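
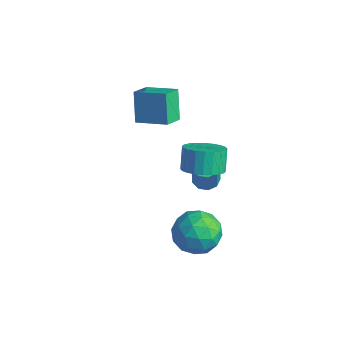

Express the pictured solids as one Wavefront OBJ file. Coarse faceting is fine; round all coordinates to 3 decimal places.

v 0.191 2.046 1.31
v 0.924 2.71 1.268
v 0.502 3.238 2.248
v -0.231 2.574 2.29
v 0.652 2.885 1.057
v 0.23 3.412 2.037
v 0.31 2.932 0.885
v -0.112 3.46 1.865
v -0.051 2.845 0.777
v -0.473 3.372 1.757
v -0.374 2.635 0.75
v -0.796 3.163 1.73
v -0.612 2.336 0.808
v -1.034 2.864 1.788
v -0.727 1.993 0.943
v -1.149 2.52 1.923
v -0.703 1.658 1.134
v -1.125 2.185 2.114
v -0.542 1.382 1.352
v -0.964 1.91 2.332
v -0.27 1.208 1.563
v -0.692 1.735 2.543
v 0.072 1.16 1.735
v -0.35 1.688 2.715
v 0.433 1.248 1.843
v 0.011 1.775 2.823
v 0.756 1.457 1.87
v 0.334 1.985 2.85
v 0.994 1.756 1.812
v 0.572 2.284 2.792
v 1.109 2.1 1.677
v 0.687 2.627 2.657
v 1.085 2.435 1.486
v 0.663 2.962 2.466
v 0.689 0.243 -1.039
v 1.081 0.912 -0.153
v 2.359 -0.672 -1.087
v 2.751 -0.003 -0.201
v 1.905 -0.799 -0.008
v 0.873 -0.234 0.022
v 2.567 0.474 -1.262
v 1.535 1.039 -1.232
v 2.242 1.055 -0.29
v 1.833 0.268 0.484
v 1.607 -0.028 -1.724
v 1.198 -0.815 -0.95
v 0.738 0.658 -0.592
v 2.702 -0.418 -0.648
v 2.205 -0.886 -0.535
v 2.435 -0.493 -0.014
v 0.616 -0.016 -0.489
v 0.846 0.378 0.032
v 1.331 -0.628 0.117
v 2.594 -0.138 -1.272
v 2.824 0.256 -0.751
v 1.005 0.733 -1.226
v 1.235 1.126 -0.705
v 2.109 0.868 -1.357
v 1.651 1.135 -0.152
v 2.633 0.597 -0.18
v 2.524 0.877 -0.803
v 1.918 1.21 -0.786
v 1.41 0.673 0.304
v 2.392 0.135 0.276
v 1.895 -0.333 0.389
v 1.288 -0.001 0.406
v 2.093 0.756 0.223
v 1.048 0.105 -1.516
v 2.03 -0.433 -1.544
v 2.152 0.241 -1.646
v 1.545 0.573 -1.629
v 0.807 -0.357 -1.06
v 1.789 -0.895 -1.088
v 1.522 -0.97 -0.454
v 0.916 -0.637 -0.437
v 1.347 -0.516 -1.463
v -3.629 1.632 2.318
v -4.307 2.209 3.683
v -3.868 2.64 1.773
v -4.547 3.216 3.139
v -2.193 2.224 2.781
v -2.872 2.8 4.147
v -2.433 3.231 2.237
v -3.111 3.808 3.602
v -0.731 3.204 -1.018
v -0.094 3.252 -1.138
v 0.228 2.885 0.417
v -0.409 2.836 0.538
v -0.255 3.647 -1.011
v 0.066 3.279 0.544
v -0.639 3.834 -0.888
v -0.318 3.467 0.667
v -1.066 3.726 -0.825
v -0.744 3.359 0.73
v -1.336 3.374 -0.852
v -1.014 3.007 0.703
v -1.323 2.942 -0.957
v -1.001 2.575 0.598
v -1.033 2.633 -1.09
v -0.711 2.265 0.465
v -0.601 2.59 -1.189
v -0.28 2.223 0.366
v -0.23 2.835 -1.208
v 0.091 2.468 0.347
f 2 1 5
f 2 5 3
f 3 5 6
f 3 6 4
f 5 1 7
f 5 7 6
f 6 7 8
f 6 8 4
f 7 1 9
f 7 9 8
f 8 9 10
f 8 10 4
f 9 1 11
f 9 11 10
f 10 11 12
f 10 12 4
f 11 1 13
f 11 13 12
f 12 13 14
f 12 14 4
f 13 1 15
f 13 15 14
f 14 15 16
f 14 16 4
f 15 1 17
f 15 17 16
f 16 17 18
f 16 18 4
f 17 1 19
f 17 19 18
f 18 19 20
f 18 20 4
f 19 1 21
f 19 21 20
f 20 21 22
f 20 22 4
f 21 1 23
f 21 23 22
f 22 23 24
f 22 24 4
f 23 1 25
f 23 25 24
f 24 25 26
f 24 26 4
f 25 1 27
f 25 27 26
f 26 27 28
f 26 28 4
f 27 1 29
f 27 29 28
f 28 29 30
f 28 30 4
f 29 1 31
f 29 31 30
f 30 31 32
f 30 32 4
f 31 1 33
f 31 33 32
f 32 33 34
f 32 34 4
f 33 1 2
f 33 2 34
f 34 2 3
f 34 3 4
f 35 72 51
f 72 46 75
f 51 75 40
f 72 75 51
f 35 51 47
f 51 40 52
f 47 52 36
f 51 52 47
f 35 47 56
f 47 36 57
f 56 57 42
f 47 57 56
f 35 56 68
f 56 42 71
f 68 71 45
f 56 71 68
f 35 68 72
f 68 45 76
f 72 76 46
f 68 76 72
f 36 52 63
f 52 40 66
f 63 66 44
f 52 66 63
f 40 75 53
f 75 46 74
f 53 74 39
f 75 74 53
f 46 76 73
f 76 45 69
f 73 69 37
f 76 69 73
f 45 71 70
f 71 42 58
f 70 58 41
f 71 58 70
f 42 57 62
f 57 36 59
f 62 59 43
f 57 59 62
f 38 64 50
f 64 44 65
f 50 65 39
f 64 65 50
f 38 50 48
f 50 39 49
f 48 49 37
f 50 49 48
f 38 48 55
f 48 37 54
f 55 54 41
f 48 54 55
f 38 55 60
f 55 41 61
f 60 61 43
f 55 61 60
f 38 60 64
f 60 43 67
f 64 67 44
f 60 67 64
f 39 65 53
f 65 44 66
f 53 66 40
f 65 66 53
f 37 49 73
f 49 39 74
f 73 74 46
f 49 74 73
f 41 54 70
f 54 37 69
f 70 69 45
f 54 69 70
f 43 61 62
f 61 41 58
f 62 58 42
f 61 58 62
f 44 67 63
f 67 43 59
f 63 59 36
f 67 59 63
f 78 80 77
f 81 78 77
f 77 80 79
f 79 81 77
f 78 84 80
f 82 78 81
f 82 84 78
f 80 84 79
f 83 81 79
f 79 84 83
f 83 82 81
f 84 82 83
f 86 85 89
f 86 89 87
f 87 89 90
f 87 90 88
f 89 85 91
f 89 91 90
f 90 91 92
f 90 92 88
f 91 85 93
f 91 93 92
f 92 93 94
f 92 94 88
f 93 85 95
f 93 95 94
f 94 95 96
f 94 96 88
f 95 85 97
f 95 97 96
f 96 97 98
f 96 98 88
f 97 85 99
f 97 99 98
f 98 99 100
f 98 100 88
f 99 85 101
f 99 101 100
f 100 101 102
f 100 102 88
f 101 85 103
f 101 103 102
f 102 103 104
f 102 104 88
f 103 85 86
f 103 86 104
f 104 86 87
f 104 87 88



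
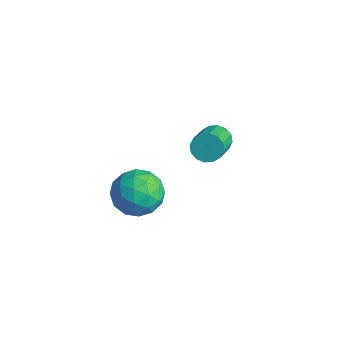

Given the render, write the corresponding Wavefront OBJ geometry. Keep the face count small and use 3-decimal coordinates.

v -0.837 -3.423 -3.868
v -0.363 -3.952 -2.838
v -2.677 -3.428 -3.022
v -2.203 -3.957 -1.992
v -1.912 -2.774 -2.279
v -0.775 -2.771 -2.802
v -2.265 -4.609 -3.058
v -1.128 -4.606 -3.581
v -1.245 -4.685 -2.337
v -1.027 -3.551 -1.856
v -2.013 -3.829 -4.004
v -1.795 -2.695 -3.523
v -0.439 -3.687 -3.427
v -2.601 -3.693 -2.433
v -2.431 -2.998 -2.602
v -2.152 -3.309 -1.996
v -0.681 -2.993 -3.406
v -0.402 -3.303 -2.8
v -1.313 -2.611 -2.472
v -2.638 -4.077 -3.06
v -2.359 -4.387 -2.454
v -0.888 -4.071 -3.864
v -0.609 -4.382 -3.258
v -1.727 -4.769 -3.388
v -0.678 -4.428 -2.527
v -1.759 -4.432 -2.031
v -1.796 -4.815 -2.657
v -1.128 -4.813 -2.964
v -0.55 -3.762 -2.244
v -1.631 -3.765 -1.748
v -1.461 -3.07 -1.916
v -0.792 -3.068 -2.223
v -1.069 -4.193 -1.95
v -1.409 -3.615 -4.112
v -2.49 -3.618 -3.616
v -2.248 -4.312 -3.637
v -1.579 -4.31 -3.944
v -1.281 -2.948 -3.829
v -2.362 -2.952 -3.333
v -1.912 -2.567 -2.896
v -1.244 -2.565 -3.203
v -1.971 -3.187 -3.91
v -3.406 1.926 -3.986
v -2.806 2.423 -3.992
v -1.693 1.092 -2.919
v -2.294 0.594 -2.914
v -3.015 2.516 -3.659
v -1.903 1.185 -2.587
v -3.33 2.451 -3.415
v -2.217 1.119 -2.342
v -3.665 2.244 -3.323
v -2.552 0.913 -2.25
v -3.93 1.953 -3.409
v -2.817 0.622 -2.336
v -4.056 1.654 -3.65
v -2.943 0.323 -2.577
v -4.007 1.428 -3.981
v -2.894 0.097 -2.908
v -3.797 1.335 -4.313
v -2.685 0.004 -3.241
v -3.483 1.401 -4.558
v -2.37 0.069 -3.485
v -3.148 1.607 -4.65
v -2.035 0.276 -3.577
v -2.883 1.898 -4.564
v -1.77 0.567 -3.491
v -2.757 2.197 -4.323
v -1.644 0.866 -3.25
f 1 38 17
f 38 12 41
f 17 41 6
f 38 41 17
f 1 17 13
f 17 6 18
f 13 18 2
f 17 18 13
f 1 13 22
f 13 2 23
f 22 23 8
f 13 23 22
f 1 22 34
f 22 8 37
f 34 37 11
f 22 37 34
f 1 34 38
f 34 11 42
f 38 42 12
f 34 42 38
f 2 18 29
f 18 6 32
f 29 32 10
f 18 32 29
f 6 41 19
f 41 12 40
f 19 40 5
f 41 40 19
f 12 42 39
f 42 11 35
f 39 35 3
f 42 35 39
f 11 37 36
f 37 8 24
f 36 24 7
f 37 24 36
f 8 23 28
f 23 2 25
f 28 25 9
f 23 25 28
f 4 30 16
f 30 10 31
f 16 31 5
f 30 31 16
f 4 16 14
f 16 5 15
f 14 15 3
f 16 15 14
f 4 14 21
f 14 3 20
f 21 20 7
f 14 20 21
f 4 21 26
f 21 7 27
f 26 27 9
f 21 27 26
f 4 26 30
f 26 9 33
f 30 33 10
f 26 33 30
f 5 31 19
f 31 10 32
f 19 32 6
f 31 32 19
f 3 15 39
f 15 5 40
f 39 40 12
f 15 40 39
f 7 20 36
f 20 3 35
f 36 35 11
f 20 35 36
f 9 27 28
f 27 7 24
f 28 24 8
f 27 24 28
f 10 33 29
f 33 9 25
f 29 25 2
f 33 25 29
f 44 43 47
f 44 47 45
f 45 47 48
f 45 48 46
f 47 43 49
f 47 49 48
f 48 49 50
f 48 50 46
f 49 43 51
f 49 51 50
f 50 51 52
f 50 52 46
f 51 43 53
f 51 53 52
f 52 53 54
f 52 54 46
f 53 43 55
f 53 55 54
f 54 55 56
f 54 56 46
f 55 43 57
f 55 57 56
f 56 57 58
f 56 58 46
f 57 43 59
f 57 59 58
f 58 59 60
f 58 60 46
f 59 43 61
f 59 61 60
f 60 61 62
f 60 62 46
f 61 43 63
f 61 63 62
f 62 63 64
f 62 64 46
f 63 43 65
f 63 65 64
f 64 65 66
f 64 66 46
f 65 43 67
f 65 67 66
f 66 67 68
f 66 68 46
f 67 43 44
f 67 44 68
f 68 44 45
f 68 45 46



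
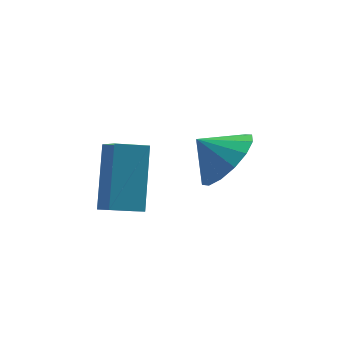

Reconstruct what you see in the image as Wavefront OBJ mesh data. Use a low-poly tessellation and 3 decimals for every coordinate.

v 1.758 2.861 -0.822
v 2.445 3.629 -0.468
v 0.962 3.239 -0.098
v 2.168 3.868 -0.897
v 1.781 3.837 -1.306
v 1.388 3.544 -1.586
v 1.094 3.069 -1.661
v 0.978 2.537 -1.511
v 1.071 2.093 -1.176
v 1.348 1.854 -0.747
v 1.735 1.885 -0.337
v 2.128 2.177 -0.058
v 2.422 2.653 0.017
v 2.538 3.185 -0.133
v -2.051 2.037 -1.588
v -1.862 1.194 -0.891
v -1.634 3.424 -0.027
v -1.444 2.582 0.671
v -1.076 2.038 -1.851
v -0.886 1.196 -1.153
v -0.658 3.426 -0.289
v -0.469 2.583 0.408
f 2 1 4
f 2 4 3
f 4 1 5
f 4 5 3
f 5 1 6
f 5 6 3
f 6 1 7
f 6 7 3
f 7 1 8
f 7 8 3
f 8 1 9
f 8 9 3
f 9 1 10
f 9 10 3
f 10 1 11
f 10 11 3
f 11 1 12
f 11 12 3
f 12 1 13
f 12 13 3
f 13 1 14
f 13 14 3
f 14 1 2
f 14 2 3
f 16 18 15
f 19 16 15
f 15 18 17
f 17 19 15
f 16 22 18
f 20 16 19
f 20 22 16
f 18 22 17
f 21 19 17
f 17 22 21
f 21 20 19
f 22 20 21



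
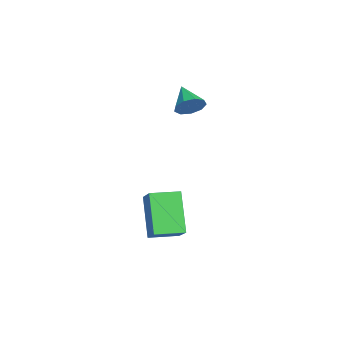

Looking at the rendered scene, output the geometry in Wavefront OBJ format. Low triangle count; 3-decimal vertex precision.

v -0.914 -1.116 2.235
v -0.54 -1.42 2.756
v -2.026 -1.404 2.865
v -0.607 -0.948 2.853
v -0.818 -0.556 2.661
v -1.074 -0.425 2.269
v -1.255 -0.617 1.862
v -1.277 -1.043 1.629
v -1.129 -1.502 1.679
v -0.88 -1.781 1.99
v -0.648 -1.748 2.415
v 1.755 -3.061 -3.991
v 0.429 -3.173 -2.353
v 1.568 -1.745 -4.052
v 0.243 -1.857 -2.414
v 2.857 -2.863 -3.086
v 1.532 -2.975 -1.448
v 2.671 -1.547 -3.147
v 1.345 -1.659 -1.509
f 2 1 4
f 2 4 3
f 4 1 5
f 4 5 3
f 5 1 6
f 5 6 3
f 6 1 7
f 6 7 3
f 7 1 8
f 7 8 3
f 8 1 9
f 8 9 3
f 9 1 10
f 9 10 3
f 10 1 11
f 10 11 3
f 11 1 2
f 11 2 3
f 13 15 12
f 16 13 12
f 12 15 14
f 14 16 12
f 13 19 15
f 17 13 16
f 17 19 13
f 15 19 14
f 18 16 14
f 14 19 18
f 18 17 16
f 19 17 18



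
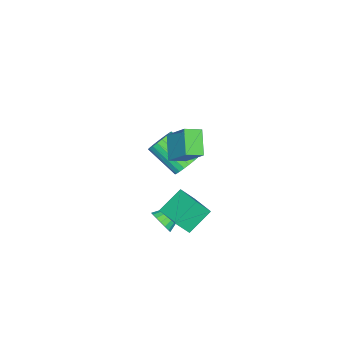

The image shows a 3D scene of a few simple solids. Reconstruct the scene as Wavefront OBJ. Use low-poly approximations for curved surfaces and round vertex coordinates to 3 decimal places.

v 0.368 1.362 3.08
v 0.879 2.583 4.47
v 1.38 1.982 2.163
v 1.891 3.203 3.554
v 1.029 0.737 3.386
v 1.54 1.958 4.777
v 2.041 1.357 2.47
v 2.552 2.578 3.86
v 1.912 0.849 -2.867
v 2.372 1.101 -2.331
v 0.408 1.731 -1.993
v 2.382 1.345 -2.559
v 2.299 1.491 -2.848
v 2.14 1.509 -3.141
v 1.935 1.397 -3.379
v 1.726 1.176 -3.516
v 1.553 0.89 -3.525
v 1.452 0.596 -3.403
v 1.441 0.353 -3.175
v 1.524 0.207 -2.887
v 1.683 0.189 -2.594
v 1.888 0.301 -2.355
v 2.097 0.522 -2.218
v 2.27 0.808 -2.21
v -2.475 0.011 -2.214
v -1.838 -0.336 -2.597
v -2.027 -2.018 -1.388
v -2.665 -1.671 -1.006
v -1.685 -0.169 -2.341
v -1.875 -1.851 -1.132
v -1.669 0.029 -2.064
v -1.859 -1.653 -0.855
v -1.793 0.223 -1.812
v -1.982 -1.459 -0.604
v -2.034 0.381 -1.631
v -2.224 -1.301 -0.422
v -2.352 0.475 -1.55
v -2.541 -1.207 -0.341
v -2.691 0.489 -1.584
v -2.88 -1.193 -0.375
v -2.993 0.42 -1.727
v -3.182 -1.262 -0.518
v -3.205 0.28 -1.954
v -3.394 -1.402 -0.745
v -3.291 0.094 -2.227
v -3.48 -1.588 -1.018
v -3.236 -0.106 -2.497
v -3.425 -1.788 -1.288
v -3.05 -0.287 -2.718
v -3.239 -1.969 -1.51
v -2.764 -0.415 -2.853
v -2.953 -2.097 -1.644
v -2.428 -0.47 -2.877
v -2.618 -2.152 -1.668
v -2.101 -0.442 -2.786
v -2.29 -2.124 -1.577
v 2.199 2.894 0.246
v 2.686 2.367 1.183
v 3.018 4.186 0.547
v 3.505 3.66 1.484
v 3.375 2.36 -0.664
v 3.862 1.834 0.273
v 4.194 3.653 -0.363
v 4.681 3.126 0.574
f 2 4 1
f 5 2 1
f 1 4 3
f 3 5 1
f 2 8 4
f 6 2 5
f 6 8 2
f 4 8 3
f 7 5 3
f 3 8 7
f 7 6 5
f 8 6 7
f 10 9 12
f 10 12 11
f 12 9 13
f 12 13 11
f 13 9 14
f 13 14 11
f 14 9 15
f 14 15 11
f 15 9 16
f 15 16 11
f 16 9 17
f 16 17 11
f 17 9 18
f 17 18 11
f 18 9 19
f 18 19 11
f 19 9 20
f 19 20 11
f 20 9 21
f 20 21 11
f 21 9 22
f 21 22 11
f 22 9 23
f 22 23 11
f 23 9 24
f 23 24 11
f 24 9 10
f 24 10 11
f 26 25 29
f 26 29 27
f 27 29 30
f 27 30 28
f 29 25 31
f 29 31 30
f 30 31 32
f 30 32 28
f 31 25 33
f 31 33 32
f 32 33 34
f 32 34 28
f 33 25 35
f 33 35 34
f 34 35 36
f 34 36 28
f 35 25 37
f 35 37 36
f 36 37 38
f 36 38 28
f 37 25 39
f 37 39 38
f 38 39 40
f 38 40 28
f 39 25 41
f 39 41 40
f 40 41 42
f 40 42 28
f 41 25 43
f 41 43 42
f 42 43 44
f 42 44 28
f 43 25 45
f 43 45 44
f 44 45 46
f 44 46 28
f 45 25 47
f 45 47 46
f 46 47 48
f 46 48 28
f 47 25 49
f 47 49 48
f 48 49 50
f 48 50 28
f 49 25 51
f 49 51 50
f 50 51 52
f 50 52 28
f 51 25 53
f 51 53 52
f 52 53 54
f 52 54 28
f 53 25 55
f 53 55 54
f 54 55 56
f 54 56 28
f 55 25 26
f 55 26 56
f 56 26 27
f 56 27 28
f 58 60 57
f 61 58 57
f 57 60 59
f 59 61 57
f 58 64 60
f 62 58 61
f 62 64 58
f 60 64 59
f 63 61 59
f 59 64 63
f 63 62 61
f 64 62 63



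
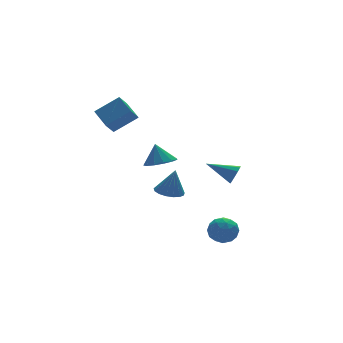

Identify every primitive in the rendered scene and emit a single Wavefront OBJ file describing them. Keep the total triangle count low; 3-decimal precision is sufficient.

v 1.733 3.91 -3.64
v 2.594 3.618 -3.837
v 2.087 3.79 -1.92
v 2.634 4.061 -3.815
v 2.468 4.469 -3.752
v 2.133 4.749 -3.664
v 1.707 4.837 -3.57
v 1.287 4.713 -3.492
v 0.969 4.404 -3.448
v 0.826 3.983 -3.448
v 0.891 3.544 -3.492
v 1.149 3.19 -3.57
v 1.54 3.001 -3.664
v 1.976 3.019 -3.752
v 2.356 3.242 -3.815
v -2.363 -3.212 2.726
v -1.894 -2.442 2.461
v -2.457 -2.748 3.914
v -2.407 -2.339 2.381
v -2.906 -2.513 2.41
v -3.233 -2.909 2.539
v -3.284 -3.401 2.727
v -3.043 -3.834 2.915
v -2.586 -4.069 3.043
v -2.058 -4.032 3.07
v -1.627 -3.735 2.988
v -1.43 -3.272 2.822
v -1.53 -2.79 2.626
v 3.345 -1.156 -0.407
v 3.755 -1.006 0.114
v 2.075 -0.024 0.267
v 3.834 -0.733 -0.196
v 3.726 -0.623 -0.587
v 3.472 -0.716 -0.909
v 3.169 -0.977 -1.039
v 2.934 -1.307 -0.927
v 2.856 -1.58 -0.617
v 2.964 -1.69 -0.226
v 3.218 -1.597 0.096
v 3.52 -1.336 0.225
v 0.468 -3.463 -3.571
v 0.74 -2.997 -2.807
v 1.68 -4.363 -3.453
v 1.952 -3.897 -2.689
v 1.187 -4.436 -2.661
v 0.438 -3.879 -2.734
v 1.982 -3.481 -3.526
v 1.233 -2.924 -3.599
v 1.675 -3.008 -2.779
v 1.184 -3.598 -2.244
v 1.236 -3.762 -4.016
v 0.745 -4.352 -3.481
v 0.498 -3.151 -3.2
v 1.922 -4.209 -3.06
v 1.473 -4.526 -3.044
v 1.633 -4.252 -2.595
v 0.32 -3.67 -3.157
v 0.48 -3.396 -2.707
v 0.743 -4.242 -2.621
v 1.94 -3.964 -3.553
v 2.1 -3.69 -3.103
v 0.787 -3.108 -3.665
v 0.947 -2.834 -3.216
v 1.677 -3.118 -3.639
v 1.207 -2.883 -2.734
v 1.92 -3.412 -2.664
v 1.937 -3.168 -3.156
v 1.497 -2.84 -3.199
v 0.919 -3.23 -2.419
v 1.631 -3.759 -2.35
v 1.182 -4.076 -2.334
v 0.741 -3.749 -2.377
v 1.469 -3.237 -2.403
v 0.789 -3.601 -3.91
v 1.501 -4.13 -3.841
v 1.679 -3.611 -3.883
v 1.238 -3.284 -3.926
v 0.5 -3.948 -3.596
v 1.213 -4.477 -3.526
v 0.923 -4.52 -3.061
v 0.483 -4.192 -3.104
v 0.951 -4.123 -3.857
v -2.738 2.888 3.082
v -1.344 2.531 4.079
v -2.815 4.261 3.682
v -1.422 3.903 4.679
v -2.098 3.257 2.321
v -0.705 2.899 3.318
v -2.176 4.629 2.921
v -0.782 4.272 3.918
f 2 1 4
f 2 4 3
f 4 1 5
f 4 5 3
f 5 1 6
f 5 6 3
f 6 1 7
f 6 7 3
f 7 1 8
f 7 8 3
f 8 1 9
f 8 9 3
f 9 1 10
f 9 10 3
f 10 1 11
f 10 11 3
f 11 1 12
f 11 12 3
f 12 1 13
f 12 13 3
f 13 1 14
f 13 14 3
f 14 1 15
f 14 15 3
f 15 1 2
f 15 2 3
f 17 16 19
f 17 19 18
f 19 16 20
f 19 20 18
f 20 16 21
f 20 21 18
f 21 16 22
f 21 22 18
f 22 16 23
f 22 23 18
f 23 16 24
f 23 24 18
f 24 16 25
f 24 25 18
f 25 16 26
f 25 26 18
f 26 16 27
f 26 27 18
f 27 16 28
f 27 28 18
f 28 16 17
f 28 17 18
f 30 29 32
f 30 32 31
f 32 29 33
f 32 33 31
f 33 29 34
f 33 34 31
f 34 29 35
f 34 35 31
f 35 29 36
f 35 36 31
f 36 29 37
f 36 37 31
f 37 29 38
f 37 38 31
f 38 29 39
f 38 39 31
f 39 29 40
f 39 40 31
f 40 29 30
f 40 30 31
f 41 78 57
f 78 52 81
f 57 81 46
f 78 81 57
f 41 57 53
f 57 46 58
f 53 58 42
f 57 58 53
f 41 53 62
f 53 42 63
f 62 63 48
f 53 63 62
f 41 62 74
f 62 48 77
f 74 77 51
f 62 77 74
f 41 74 78
f 74 51 82
f 78 82 52
f 74 82 78
f 42 58 69
f 58 46 72
f 69 72 50
f 58 72 69
f 46 81 59
f 81 52 80
f 59 80 45
f 81 80 59
f 52 82 79
f 82 51 75
f 79 75 43
f 82 75 79
f 51 77 76
f 77 48 64
f 76 64 47
f 77 64 76
f 48 63 68
f 63 42 65
f 68 65 49
f 63 65 68
f 44 70 56
f 70 50 71
f 56 71 45
f 70 71 56
f 44 56 54
f 56 45 55
f 54 55 43
f 56 55 54
f 44 54 61
f 54 43 60
f 61 60 47
f 54 60 61
f 44 61 66
f 61 47 67
f 66 67 49
f 61 67 66
f 44 66 70
f 66 49 73
f 70 73 50
f 66 73 70
f 45 71 59
f 71 50 72
f 59 72 46
f 71 72 59
f 43 55 79
f 55 45 80
f 79 80 52
f 55 80 79
f 47 60 76
f 60 43 75
f 76 75 51
f 60 75 76
f 49 67 68
f 67 47 64
f 68 64 48
f 67 64 68
f 50 73 69
f 73 49 65
f 69 65 42
f 73 65 69
f 84 86 83
f 87 84 83
f 83 86 85
f 85 87 83
f 84 90 86
f 88 84 87
f 88 90 84
f 86 90 85
f 89 87 85
f 85 90 89
f 89 88 87
f 90 88 89



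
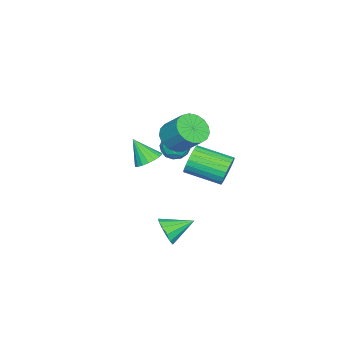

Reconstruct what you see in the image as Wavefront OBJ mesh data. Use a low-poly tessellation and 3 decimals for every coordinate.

v 0.821 4.423 1.597
v 1.306 4.263 0.796
v 1.604 2.237 1.382
v 1.119 2.397 2.183
v 1.578 4.369 1.025
v 1.876 2.343 1.611
v 1.734 4.483 1.341
v 2.032 2.457 1.927
v 1.751 4.588 1.696
v 2.049 2.562 2.282
v 1.627 4.668 2.036
v 1.925 2.642 2.622
v 1.38 4.711 2.309
v 1.678 2.685 2.895
v 1.048 4.71 2.474
v 1.346 2.684 3.06
v 0.681 4.665 2.505
v 0.979 2.639 3.091
v 0.336 4.583 2.398
v 0.634 2.557 2.984
v 0.064 4.477 2.169
v 0.362 2.451 2.755
v -0.092 4.363 1.853
v 0.206 2.337 2.439
v -0.109 4.258 1.498
v 0.189 2.232 2.084
v 0.015 4.178 1.158
v 0.313 2.152 1.744
v 0.262 4.135 0.885
v 0.56 2.109 1.471
v 0.594 4.136 0.72
v 0.892 2.11 1.306
v 0.961 4.181 0.689
v 1.259 2.155 1.275
v -2.181 -1.661 -0.947
v -1.346 -1.905 -1.081
v -2.239 -2.639 0.467
v -1.309 -1.585 -0.858
v -1.444 -1.28 -0.653
v -1.725 -1.051 -0.506
v -2.097 -0.942 -0.446
v -2.485 -0.976 -0.485
v -2.813 -1.146 -0.616
v -3.016 -1.417 -0.813
v -3.053 -1.737 -1.036
v -2.918 -2.042 -1.241
v -2.636 -2.271 -1.388
v -2.265 -2.38 -1.448
v -1.876 -2.346 -1.408
v -1.549 -2.176 -1.277
v -1.493 1.111 1.624
v -0.706 1.227 2.009
v -0.994 -0.047 0.951
v -0.207 0.069 1.336
v -0.904 -0.176 1.821
v -1.213 0.54 2.236
v -0.487 0.64 0.724
v -0.796 1.356 1.139
v -0.085 0.936 1.453
v -0.343 0.431 2.13
v -1.357 0.749 0.83
v -1.615 0.244 1.507
v -1.144 1.271 1.875
v -0.556 -0.091 1.085
v -0.966 -0.235 1.369
v -0.504 -0.167 1.596
v -1.441 0.867 2.009
v -0.979 0.935 2.235
v -1.095 0.11 2.125
v -0.721 0.245 0.725
v -0.259 0.313 0.951
v -1.196 1.347 1.364
v -0.734 1.415 1.591
v -0.605 1.07 0.835
v -0.316 1.168 1.775
v -0.022 0.487 1.379
v -0.187 0.823 1.02
v -0.369 1.243 1.264
v -0.467 0.871 2.173
v -0.174 0.19 1.778
v -0.583 0.046 2.062
v -0.765 0.467 2.307
v -0.102 0.7 1.846
v -1.526 0.99 1.182
v -1.233 0.309 0.787
v -0.935 0.713 0.653
v -1.117 1.134 0.898
v -1.678 0.693 1.581
v -1.384 0.012 1.185
v -1.331 -0.063 1.696
v -1.513 0.357 1.94
v -1.598 0.48 1.114
v 0.277 1.161 3.051
v 1.257 0.818 3.088
v 1.624 1.995 4.287
v 0.643 2.339 4.249
v 1.268 1.171 2.738
v 1.635 2.348 3.936
v 1.052 1.522 2.459
v 1.419 2.7 3.658
v 0.658 1.791 2.316
v 1.025 2.968 3.514
v 0.177 1.915 2.341
v 0.544 3.092 3.54
v -0.282 1.866 2.529
v 0.085 3.044 3.727
v -0.612 1.657 2.836
v -0.245 2.834 4.035
v -0.739 1.333 3.193
v -0.372 2.511 4.391
v -0.633 0.97 3.517
v -0.267 2.148 4.715
v -0.319 0.651 3.734
v 0.048 1.829 4.933
v 0.132 0.449 3.795
v 0.498 1.627 4.993
v 0.616 0.41 3.685
v 0.982 1.588 4.884
v 1.022 0.543 3.43
v 1.389 1.721 4.629
v 2.199 1.474 -3.186
v 2.627 2.087 -3.756
v 1.301 2.726 -2.514
v 2.197 1.918 -4.015
v 1.768 1.608 -4.011
v 1.475 1.255 -3.745
v 1.412 0.972 -3.301
v 1.599 0.849 -2.822
v 1.976 0.924 -2.457
v 2.424 1.173 -2.324
v 2.8 1.519 -2.465
v 2.985 1.85 -2.835
v 2.921 2.062 -3.316
f 2 1 5
f 2 5 3
f 3 5 6
f 3 6 4
f 5 1 7
f 5 7 6
f 6 7 8
f 6 8 4
f 7 1 9
f 7 9 8
f 8 9 10
f 8 10 4
f 9 1 11
f 9 11 10
f 10 11 12
f 10 12 4
f 11 1 13
f 11 13 12
f 12 13 14
f 12 14 4
f 13 1 15
f 13 15 14
f 14 15 16
f 14 16 4
f 15 1 17
f 15 17 16
f 16 17 18
f 16 18 4
f 17 1 19
f 17 19 18
f 18 19 20
f 18 20 4
f 19 1 21
f 19 21 20
f 20 21 22
f 20 22 4
f 21 1 23
f 21 23 22
f 22 23 24
f 22 24 4
f 23 1 25
f 23 25 24
f 24 25 26
f 24 26 4
f 25 1 27
f 25 27 26
f 26 27 28
f 26 28 4
f 27 1 29
f 27 29 28
f 28 29 30
f 28 30 4
f 29 1 31
f 29 31 30
f 30 31 32
f 30 32 4
f 31 1 33
f 31 33 32
f 32 33 34
f 32 34 4
f 33 1 2
f 33 2 34
f 34 2 3
f 34 3 4
f 36 35 38
f 36 38 37
f 38 35 39
f 38 39 37
f 39 35 40
f 39 40 37
f 40 35 41
f 40 41 37
f 41 35 42
f 41 42 37
f 42 35 43
f 42 43 37
f 43 35 44
f 43 44 37
f 44 35 45
f 44 45 37
f 45 35 46
f 45 46 37
f 46 35 47
f 46 47 37
f 47 35 48
f 47 48 37
f 48 35 49
f 48 49 37
f 49 35 50
f 49 50 37
f 50 35 36
f 50 36 37
f 51 88 67
f 88 62 91
f 67 91 56
f 88 91 67
f 51 67 63
f 67 56 68
f 63 68 52
f 67 68 63
f 51 63 72
f 63 52 73
f 72 73 58
f 63 73 72
f 51 72 84
f 72 58 87
f 84 87 61
f 72 87 84
f 51 84 88
f 84 61 92
f 88 92 62
f 84 92 88
f 52 68 79
f 68 56 82
f 79 82 60
f 68 82 79
f 56 91 69
f 91 62 90
f 69 90 55
f 91 90 69
f 62 92 89
f 92 61 85
f 89 85 53
f 92 85 89
f 61 87 86
f 87 58 74
f 86 74 57
f 87 74 86
f 58 73 78
f 73 52 75
f 78 75 59
f 73 75 78
f 54 80 66
f 80 60 81
f 66 81 55
f 80 81 66
f 54 66 64
f 66 55 65
f 64 65 53
f 66 65 64
f 54 64 71
f 64 53 70
f 71 70 57
f 64 70 71
f 54 71 76
f 71 57 77
f 76 77 59
f 71 77 76
f 54 76 80
f 76 59 83
f 80 83 60
f 76 83 80
f 55 81 69
f 81 60 82
f 69 82 56
f 81 82 69
f 53 65 89
f 65 55 90
f 89 90 62
f 65 90 89
f 57 70 86
f 70 53 85
f 86 85 61
f 70 85 86
f 59 77 78
f 77 57 74
f 78 74 58
f 77 74 78
f 60 83 79
f 83 59 75
f 79 75 52
f 83 75 79
f 94 93 97
f 94 97 95
f 95 97 98
f 95 98 96
f 97 93 99
f 97 99 98
f 98 99 100
f 98 100 96
f 99 93 101
f 99 101 100
f 100 101 102
f 100 102 96
f 101 93 103
f 101 103 102
f 102 103 104
f 102 104 96
f 103 93 105
f 103 105 104
f 104 105 106
f 104 106 96
f 105 93 107
f 105 107 106
f 106 107 108
f 106 108 96
f 107 93 109
f 107 109 108
f 108 109 110
f 108 110 96
f 109 93 111
f 109 111 110
f 110 111 112
f 110 112 96
f 111 93 113
f 111 113 112
f 112 113 114
f 112 114 96
f 113 93 115
f 113 115 114
f 114 115 116
f 114 116 96
f 115 93 117
f 115 117 116
f 116 117 118
f 116 118 96
f 117 93 119
f 117 119 118
f 118 119 120
f 118 120 96
f 119 93 94
f 119 94 120
f 120 94 95
f 120 95 96
f 122 121 124
f 122 124 123
f 124 121 125
f 124 125 123
f 125 121 126
f 125 126 123
f 126 121 127
f 126 127 123
f 127 121 128
f 127 128 123
f 128 121 129
f 128 129 123
f 129 121 130
f 129 130 123
f 130 121 131
f 130 131 123
f 131 121 132
f 131 132 123
f 132 121 133
f 132 133 123
f 133 121 122
f 133 122 123



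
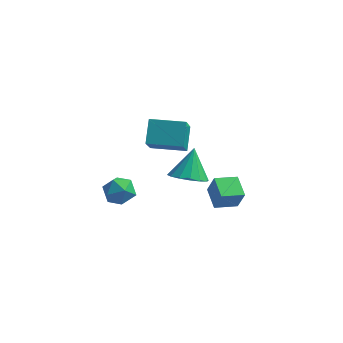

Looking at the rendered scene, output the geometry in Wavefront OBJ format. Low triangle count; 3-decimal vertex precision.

v 2.637 -0.34 -2.79
v 3.022 -0.505 -1.665
v 2.023 0.699 -2.428
v 2.408 0.535 -1.303
v 3.652 0.345 -3.037
v 4.037 0.181 -1.912
v 3.038 1.385 -2.675
v 3.423 1.22 -1.55
v -0.816 -2.758 0.177
v -0.356 -3.496 0.327
v -2.024 -3.444 0.513
v -1.564 -4.182 0.663
v -1.481 -3.492 1.208
v -0.734 -3.068 1
v -1.646 -3.872 -0.16
v -0.899 -3.448 -0.368
v -0.868 -4.185 0.118
v -0.766 -3.95 0.964
v -1.614 -2.99 -0.124
v -1.512 -2.755 0.722
v 1.548 -1.249 0.111
v 2.536 -1.432 0.213
v 1.592 -0.231 1.509
v 2.507 -1.01 -0.094
v 2.222 -0.651 -0.346
v 1.755 -0.453 -0.475
v 1.234 -0.469 -0.448
v 0.796 -0.693 -0.27
v 0.56 -1.066 0.009
v 0.588 -1.489 0.316
v 0.874 -1.847 0.568
v 1.34 -2.045 0.697
v 1.862 -2.03 0.67
v 2.3 -1.805 0.492
v 0.034 -3.188 3.993
v -0.085 -2.171 4.918
v -0.132 -1.837 2.487
v -0.251 -0.82 3.412
v 1.771 -2.98 3.988
v 1.652 -1.963 4.913
v 1.605 -1.629 2.482
v 1.486 -0.612 3.407
f 2 4 1
f 5 2 1
f 1 4 3
f 3 5 1
f 2 8 4
f 6 2 5
f 6 8 2
f 4 8 3
f 7 5 3
f 3 8 7
f 7 6 5
f 8 6 7
f 9 20 14
f 9 14 10
f 9 10 16
f 9 16 19
f 9 19 20
f 10 14 18
f 14 20 13
f 20 19 11
f 19 16 15
f 16 10 17
f 12 18 13
f 12 13 11
f 12 11 15
f 12 15 17
f 12 17 18
f 13 18 14
f 11 13 20
f 15 11 19
f 17 15 16
f 18 17 10
f 22 21 24
f 22 24 23
f 24 21 25
f 24 25 23
f 25 21 26
f 25 26 23
f 26 21 27
f 26 27 23
f 27 21 28
f 27 28 23
f 28 21 29
f 28 29 23
f 29 21 30
f 29 30 23
f 30 21 31
f 30 31 23
f 31 21 32
f 31 32 23
f 32 21 33
f 32 33 23
f 33 21 34
f 33 34 23
f 34 21 22
f 34 22 23
f 36 38 35
f 39 36 35
f 35 38 37
f 37 39 35
f 36 42 38
f 40 36 39
f 40 42 36
f 38 42 37
f 41 39 37
f 37 42 41
f 41 40 39
f 42 40 41



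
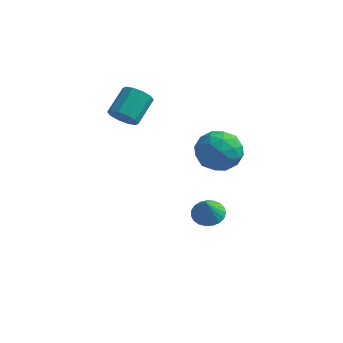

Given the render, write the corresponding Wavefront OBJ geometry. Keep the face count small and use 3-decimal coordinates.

v 2.509 1.563 -2.921
v 3.253 1.792 -2.88
v 2.611 1.037 -1.859
v 3.098 2.041 -2.741
v 2.842 2.208 -2.634
v 2.527 2.263 -2.576
v 2.21 2.197 -2.578
v 1.944 2.021 -2.639
v 1.775 1.767 -2.749
v 1.734 1.477 -2.889
v 1.827 1.202 -3.034
v 2.037 0.99 -3.16
v 2.329 0.877 -3.244
v 2.652 0.882 -3.273
v 2.95 1.005 -3.24
v 3.172 1.225 -3.153
v 3.279 1.503 -3.025
v -1.533 1.463 2.351
v -1.07 1.756 1.824
v -0.885 3.009 2.682
v -1.347 2.717 3.209
v -1.509 1.89 1.723
v -1.323 3.143 2.581
v -1.957 1.861 1.862
v -1.771 3.115 2.72
v -2.243 1.681 2.188
v -2.057 2.934 3.046
v -2.257 1.417 2.576
v -2.072 2.67 3.434
v -1.995 1.171 2.878
v -1.81 2.424 3.736
v -1.557 1.037 2.979
v -1.371 2.29 3.837
v -1.109 1.065 2.84
v -0.923 2.319 3.698
v -0.823 1.246 2.514
v -0.637 2.499 3.372
v -0.808 1.51 2.126
v -0.623 2.763 2.984
v 2.874 -1.004 3.197
v 3.391 -0.294 3.866
v 4.309 -1.046 2.134
v 4.826 -0.336 2.803
v 4.622 -1.367 3.142
v 3.736 -1.341 3.8
v 3.964 0.001 2.2
v 3.078 0.027 2.858
v 4.065 0.327 3.25
v 4.472 -0.518 3.832
v 3.228 -0.822 2.168
v 3.635 -1.667 2.75
v 3.007 -0.645 3.625
v 4.693 -0.695 2.375
v 4.573 -1.301 2.574
v 4.878 -0.884 2.968
v 3.209 -1.26 3.586
v 3.513 -0.843 3.979
v 4.237 -1.474 3.554
v 4.187 -0.497 2.021
v 4.491 -0.08 2.414
v 2.822 -0.456 3.032
v 3.127 -0.039 3.426
v 3.463 0.134 2.446
v 3.707 0.137 3.656
v 4.55 0.112 3.031
v 4.044 0.31 2.677
v 3.523 0.326 3.063
v 3.946 -0.36 3.999
v 4.789 -0.385 3.373
v 4.669 -0.991 3.573
v 4.148 -0.975 3.959
v 4.342 0.005 3.636
v 2.911 -0.955 2.627
v 3.754 -0.98 2.001
v 3.552 -0.365 2.041
v 3.031 -0.349 2.427
v 3.15 -1.452 2.969
v 3.993 -1.477 2.344
v 4.177 -1.666 2.937
v 3.656 -1.65 3.323
v 3.358 -1.345 2.364
f 2 1 4
f 2 4 3
f 4 1 5
f 4 5 3
f 5 1 6
f 5 6 3
f 6 1 7
f 6 7 3
f 7 1 8
f 7 8 3
f 8 1 9
f 8 9 3
f 9 1 10
f 9 10 3
f 10 1 11
f 10 11 3
f 11 1 12
f 11 12 3
f 12 1 13
f 12 13 3
f 13 1 14
f 13 14 3
f 14 1 15
f 14 15 3
f 15 1 16
f 15 16 3
f 16 1 17
f 16 17 3
f 17 1 2
f 17 2 3
f 19 18 22
f 19 22 20
f 20 22 23
f 20 23 21
f 22 18 24
f 22 24 23
f 23 24 25
f 23 25 21
f 24 18 26
f 24 26 25
f 25 26 27
f 25 27 21
f 26 18 28
f 26 28 27
f 27 28 29
f 27 29 21
f 28 18 30
f 28 30 29
f 29 30 31
f 29 31 21
f 30 18 32
f 30 32 31
f 31 32 33
f 31 33 21
f 32 18 34
f 32 34 33
f 33 34 35
f 33 35 21
f 34 18 36
f 34 36 35
f 35 36 37
f 35 37 21
f 36 18 38
f 36 38 37
f 37 38 39
f 37 39 21
f 38 18 19
f 38 19 39
f 39 19 20
f 39 20 21
f 40 77 56
f 77 51 80
f 56 80 45
f 77 80 56
f 40 56 52
f 56 45 57
f 52 57 41
f 56 57 52
f 40 52 61
f 52 41 62
f 61 62 47
f 52 62 61
f 40 61 73
f 61 47 76
f 73 76 50
f 61 76 73
f 40 73 77
f 73 50 81
f 77 81 51
f 73 81 77
f 41 57 68
f 57 45 71
f 68 71 49
f 57 71 68
f 45 80 58
f 80 51 79
f 58 79 44
f 80 79 58
f 51 81 78
f 81 50 74
f 78 74 42
f 81 74 78
f 50 76 75
f 76 47 63
f 75 63 46
f 76 63 75
f 47 62 67
f 62 41 64
f 67 64 48
f 62 64 67
f 43 69 55
f 69 49 70
f 55 70 44
f 69 70 55
f 43 55 53
f 55 44 54
f 53 54 42
f 55 54 53
f 43 53 60
f 53 42 59
f 60 59 46
f 53 59 60
f 43 60 65
f 60 46 66
f 65 66 48
f 60 66 65
f 43 65 69
f 65 48 72
f 69 72 49
f 65 72 69
f 44 70 58
f 70 49 71
f 58 71 45
f 70 71 58
f 42 54 78
f 54 44 79
f 78 79 51
f 54 79 78
f 46 59 75
f 59 42 74
f 75 74 50
f 59 74 75
f 48 66 67
f 66 46 63
f 67 63 47
f 66 63 67
f 49 72 68
f 72 48 64
f 68 64 41
f 72 64 68



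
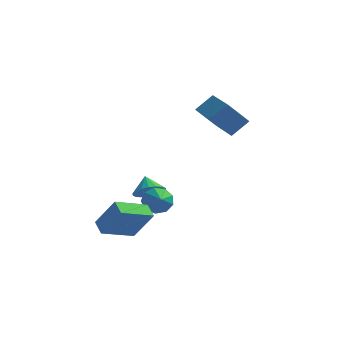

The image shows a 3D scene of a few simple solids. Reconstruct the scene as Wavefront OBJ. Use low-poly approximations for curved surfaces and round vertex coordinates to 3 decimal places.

v 4.46 2.427 0.195
v 3.609 1.744 1.433
v 3.245 3.807 0.122
v 2.394 3.124 1.36
v 5.126 3.056 1
v 4.275 2.373 2.238
v 3.911 4.436 0.927
v 3.06 3.753 2.165
v 1.791 -0.449 -3.274
v 2.381 0.016 -3.064
v 2.309 -1.371 -2.686
v 1.995 0.034 -2.696
v 1.513 -0.174 -2.599
v 1.162 -0.511 -2.817
v 1.105 -0.819 -3.249
v 1.368 -0.954 -3.693
v 1.83 -0.852 -3.941
v 2.273 -0.562 -3.876
v 2.491 -0.219 -3.53
v 0.877 0.892 -3.459
v 1.348 0.549 -2.867
v 0.423 1.508 -2.741
v 1.553 0.834 -2.981
v 1.625 1.13 -3.19
v 1.549 1.379 -3.452
v 1.34 1.531 -3.715
v 1.039 1.557 -3.928
v 0.706 1.451 -4.048
v 0.407 1.235 -4.051
v 0.201 0.95 -3.937
v 0.129 0.654 -3.728
v 0.205 0.405 -3.466
v 0.415 0.252 -3.203
v 0.716 0.226 -2.99
v 1.048 0.332 -2.87
v 1.2 -1.984 -4.994
v 0.143 -3.389 -4.328
v 0.671 -1.413 -4.628
v -0.386 -2.818 -3.963
v 2.206 -2.022 -3.477
v 1.149 -3.427 -2.812
v 1.677 -1.451 -3.112
v 0.62 -2.856 -2.446
f 2 4 1
f 5 2 1
f 1 4 3
f 3 5 1
f 2 8 4
f 6 2 5
f 6 8 2
f 4 8 3
f 7 5 3
f 3 8 7
f 7 6 5
f 8 6 7
f 10 9 12
f 10 12 11
f 12 9 13
f 12 13 11
f 13 9 14
f 13 14 11
f 14 9 15
f 14 15 11
f 15 9 16
f 15 16 11
f 16 9 17
f 16 17 11
f 17 9 18
f 17 18 11
f 18 9 19
f 18 19 11
f 19 9 10
f 19 10 11
f 21 20 23
f 21 23 22
f 23 20 24
f 23 24 22
f 24 20 25
f 24 25 22
f 25 20 26
f 25 26 22
f 26 20 27
f 26 27 22
f 27 20 28
f 27 28 22
f 28 20 29
f 28 29 22
f 29 20 30
f 29 30 22
f 30 20 31
f 30 31 22
f 31 20 32
f 31 32 22
f 32 20 33
f 32 33 22
f 33 20 34
f 33 34 22
f 34 20 35
f 34 35 22
f 35 20 21
f 35 21 22
f 37 39 36
f 40 37 36
f 36 39 38
f 38 40 36
f 37 43 39
f 41 37 40
f 41 43 37
f 39 43 38
f 42 40 38
f 38 43 42
f 42 41 40
f 43 41 42



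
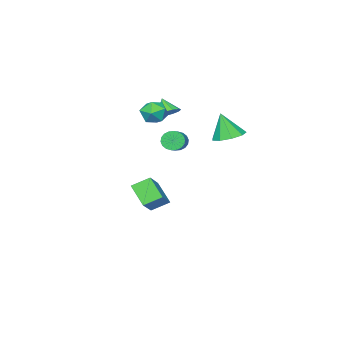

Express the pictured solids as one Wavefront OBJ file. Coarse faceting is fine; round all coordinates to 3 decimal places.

v -0.876 -3.714 -4.105
v -1.732 -3.034 -3.519
v -0.666 -2.514 -5.189
v -1.522 -1.835 -4.603
v 0.462 -2.965 -3.017
v -0.394 -2.286 -2.431
v 0.672 -1.766 -4.101
v -0.184 -1.086 -3.515
v -2.175 -2.608 2.04
v -1.442 -2.675 2.111
v -2.325 -3.292 2.94
v -1.575 -2.317 2.361
v -1.938 -2.07 2.489
v -2.391 -2.028 2.446
v -2.762 -2.207 2.248
v -2.909 -2.54 1.97
v -2.775 -2.899 1.719
v -2.413 -3.146 1.591
v -1.959 -3.188 1.635
v -1.589 -3.008 1.833
v 1.894 2.093 2.379
v 2.259 1.97 1.854
v 3.21 2.645 2.357
v 2.846 2.767 2.881
v 2.123 2.215 1.782
v 3.074 2.89 2.285
v 1.942 2.436 1.829
v 2.893 3.111 2.332
v 1.751 2.589 1.984
v 2.702 3.263 2.487
v 1.589 2.643 2.217
v 2.54 3.318 2.72
v 1.488 2.589 2.482
v 2.439 3.264 2.985
v 1.467 2.436 2.727
v 2.418 3.111 3.23
v 1.53 2.215 2.903
v 2.481 2.89 3.406
v 1.666 1.97 2.975
v 2.617 2.645 3.478
v 1.847 1.749 2.928
v 2.798 2.424 3.431
v 2.038 1.597 2.773
v 2.989 2.271 3.276
v 2.2 1.542 2.54
v 3.151 2.217 3.043
v 2.301 1.596 2.275
v 3.252 2.271 2.778
v 2.322 1.749 2.03
v 3.273 2.424 2.533
v -0.676 3.48 2.417
v -0.095 4.234 2.602
v -0.524 2.98 3.983
v -0.726 4.401 2.716
v -1.335 4.137 2.691
v -1.635 3.566 2.538
v -1.486 2.954 2.328
v -0.959 2.588 2.16
v -0.299 2.64 2.113
v 0.184 3.084 2.207
v 0.265 3.714 2.401
v -1.295 -1.709 2.42
v -0.465 -1.415 2.212
v -0.715 -2.885 3.068
v 0.115 -2.591 2.86
v -0.381 -2.149 3.474
v -0.74 -1.422 3.073
v -0.44 -2.878 2.207
v -0.799 -2.151 1.806
v 0.063 -2.137 2.08
v 0.099 -1.687 2.864
v -1.279 -2.613 2.416
v -1.243 -2.163 3.2
f 2 4 1
f 5 2 1
f 1 4 3
f 3 5 1
f 2 8 4
f 6 2 5
f 6 8 2
f 4 8 3
f 7 5 3
f 3 8 7
f 7 6 5
f 8 6 7
f 10 9 12
f 10 12 11
f 12 9 13
f 12 13 11
f 13 9 14
f 13 14 11
f 14 9 15
f 14 15 11
f 15 9 16
f 15 16 11
f 16 9 17
f 16 17 11
f 17 9 18
f 17 18 11
f 18 9 19
f 18 19 11
f 19 9 20
f 19 20 11
f 20 9 10
f 20 10 11
f 22 21 25
f 22 25 23
f 23 25 26
f 23 26 24
f 25 21 27
f 25 27 26
f 26 27 28
f 26 28 24
f 27 21 29
f 27 29 28
f 28 29 30
f 28 30 24
f 29 21 31
f 29 31 30
f 30 31 32
f 30 32 24
f 31 21 33
f 31 33 32
f 32 33 34
f 32 34 24
f 33 21 35
f 33 35 34
f 34 35 36
f 34 36 24
f 35 21 37
f 35 37 36
f 36 37 38
f 36 38 24
f 37 21 39
f 37 39 38
f 38 39 40
f 38 40 24
f 39 21 41
f 39 41 40
f 40 41 42
f 40 42 24
f 41 21 43
f 41 43 42
f 42 43 44
f 42 44 24
f 43 21 45
f 43 45 44
f 44 45 46
f 44 46 24
f 45 21 47
f 45 47 46
f 46 47 48
f 46 48 24
f 47 21 49
f 47 49 48
f 48 49 50
f 48 50 24
f 49 21 22
f 49 22 50
f 50 22 23
f 50 23 24
f 52 51 54
f 52 54 53
f 54 51 55
f 54 55 53
f 55 51 56
f 55 56 53
f 56 51 57
f 56 57 53
f 57 51 58
f 57 58 53
f 58 51 59
f 58 59 53
f 59 51 60
f 59 60 53
f 60 51 61
f 60 61 53
f 61 51 52
f 61 52 53
f 62 73 67
f 62 67 63
f 62 63 69
f 62 69 72
f 62 72 73
f 63 67 71
f 67 73 66
f 73 72 64
f 72 69 68
f 69 63 70
f 65 71 66
f 65 66 64
f 65 64 68
f 65 68 70
f 65 70 71
f 66 71 67
f 64 66 73
f 68 64 72
f 70 68 69
f 71 70 63



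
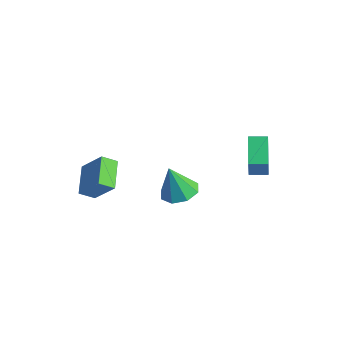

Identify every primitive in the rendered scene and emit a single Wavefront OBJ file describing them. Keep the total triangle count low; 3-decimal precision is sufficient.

v -4.982 -3.216 -3.481
v -3.771 -2.764 -2.047
v -4.613 -2.443 -4.035
v -3.402 -1.992 -2.602
v -3.678 -4.368 -4.218
v -2.467 -3.917 -2.785
v -3.309 -3.596 -4.773
v -2.098 -3.144 -3.339
v -0.101 -0.423 -3.684
v 0.44 -1.36 -3.811
v -0.439 -0.877 -1.776
v 0.938 -0.734 -3.574
v 0.827 0.075 -3.401
v 0.172 0.592 -3.394
v -0.643 0.514 -3.557
v -1.14 -0.112 -3.794
v -1.029 -0.921 -3.966
v -0.374 -1.438 -3.974
v 2.572 2.005 -1.776
v 3.114 1.484 -0.251
v 1.288 3.057 -0.96
v 1.83 2.537 0.565
v 3.23 2.783 -1.745
v 3.772 2.263 -0.22
v 1.946 3.836 -0.929
v 2.488 3.315 0.596
f 2 4 1
f 5 2 1
f 1 4 3
f 3 5 1
f 2 8 4
f 6 2 5
f 6 8 2
f 4 8 3
f 7 5 3
f 3 8 7
f 7 6 5
f 8 6 7
f 10 9 12
f 10 12 11
f 12 9 13
f 12 13 11
f 13 9 14
f 13 14 11
f 14 9 15
f 14 15 11
f 15 9 16
f 15 16 11
f 16 9 17
f 16 17 11
f 17 9 18
f 17 18 11
f 18 9 10
f 18 10 11
f 20 22 19
f 23 20 19
f 19 22 21
f 21 23 19
f 20 26 22
f 24 20 23
f 24 26 20
f 22 26 21
f 25 23 21
f 21 26 25
f 25 24 23
f 26 24 25



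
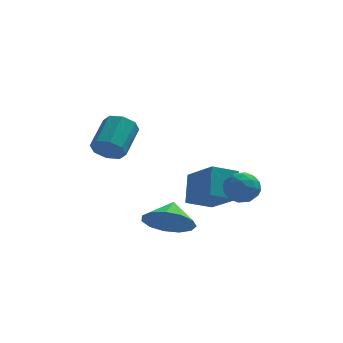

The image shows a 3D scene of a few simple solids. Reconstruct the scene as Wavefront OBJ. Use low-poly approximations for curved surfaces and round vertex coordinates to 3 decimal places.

v 2.928 -1.96 -0.909
v 3.496 -2.488 -0.718
v 2.664 -2.632 -1.982
v 3.232 -3.16 -1.791
v 2.564 -3.118 -1.355
v 2.727 -2.703 -0.692
v 3.433 -2.417 -2.008
v 3.596 -2.002 -1.345
v 3.809 -2.771 -1.397
v 3.272 -3.203 -0.994
v 2.888 -1.917 -1.706
v 2.351 -2.349 -1.303
v 3.235 -2.165 -0.72
v 2.925 -2.955 -1.98
v 2.532 -2.93 -1.724
v 2.866 -3.241 -1.612
v 2.783 -2.291 -0.704
v 3.117 -2.601 -0.592
v 2.569 -2.972 -0.966
v 3.043 -2.519 -2.108
v 3.377 -2.829 -1.996
v 3.294 -1.879 -1.088
v 3.628 -2.19 -0.976
v 3.591 -2.148 -1.734
v 3.753 -2.641 -1.007
v 3.598 -3.036 -1.637
v 3.716 -2.6 -1.765
v 3.812 -2.356 -1.375
v 3.437 -2.896 -0.769
v 3.282 -3.291 -1.4
v 2.889 -3.266 -1.144
v 2.985 -3.022 -0.754
v 3.621 -3.062 -1.169
v 2.878 -1.829 -1.3
v 2.723 -2.224 -1.931
v 3.175 -2.098 -1.946
v 3.271 -1.854 -1.556
v 2.562 -2.084 -1.063
v 2.407 -2.479 -1.693
v 2.348 -2.764 -1.325
v 2.444 -2.52 -0.935
v 2.539 -2.058 -1.531
v -2.045 -3.215 0.97
v -1.615 -3.025 0.411
v -1.145 -1.735 1.212
v -1.575 -1.925 1.77
v -2.129 -2.811 0.368
v -1.659 -1.52 1.168
v -2.594 -2.834 0.677
v -2.124 -1.543 1.477
v -2.737 -3.08 1.157
v -2.268 -1.789 1.958
v -2.475 -3.405 1.528
v -2.005 -2.115 2.329
v -1.961 -3.62 1.572
v -1.491 -2.329 2.372
v -1.496 -3.597 1.263
v -1.026 -2.306 2.063
v -1.352 -3.351 0.782
v -0.883 -2.06 1.583
v 0.25 -3.408 -2.835
v 0.656 -2.854 -3.681
v 0.45 -2.532 -2.165
v 0.055 -2.729 -3.665
v -0.484 -2.819 -3.385
v -0.79 -3.097 -2.931
v -0.766 -3.473 -2.446
v -0.419 -3.828 -2.084
v 0.14 -4.05 -1.961
v 0.734 -4.068 -2.115
v 1.175 -3.876 -2.498
v 1.322 -3.536 -2.987
v 1.128 -3.155 -3.428
v 0.912 -0.614 -3.141
v 1.007 0.376 -2.032
v 1.978 -0.205 -3.598
v 2.073 0.785 -2.489
v 1.867 -1.905 -2.071
v 1.962 -0.915 -0.962
v 2.933 -1.496 -2.528
v 3.028 -0.506 -1.419
f 1 38 17
f 38 12 41
f 17 41 6
f 38 41 17
f 1 17 13
f 17 6 18
f 13 18 2
f 17 18 13
f 1 13 22
f 13 2 23
f 22 23 8
f 13 23 22
f 1 22 34
f 22 8 37
f 34 37 11
f 22 37 34
f 1 34 38
f 34 11 42
f 38 42 12
f 34 42 38
f 2 18 29
f 18 6 32
f 29 32 10
f 18 32 29
f 6 41 19
f 41 12 40
f 19 40 5
f 41 40 19
f 12 42 39
f 42 11 35
f 39 35 3
f 42 35 39
f 11 37 36
f 37 8 24
f 36 24 7
f 37 24 36
f 8 23 28
f 23 2 25
f 28 25 9
f 23 25 28
f 4 30 16
f 30 10 31
f 16 31 5
f 30 31 16
f 4 16 14
f 16 5 15
f 14 15 3
f 16 15 14
f 4 14 21
f 14 3 20
f 21 20 7
f 14 20 21
f 4 21 26
f 21 7 27
f 26 27 9
f 21 27 26
f 4 26 30
f 26 9 33
f 30 33 10
f 26 33 30
f 5 31 19
f 31 10 32
f 19 32 6
f 31 32 19
f 3 15 39
f 15 5 40
f 39 40 12
f 15 40 39
f 7 20 36
f 20 3 35
f 36 35 11
f 20 35 36
f 9 27 28
f 27 7 24
f 28 24 8
f 27 24 28
f 10 33 29
f 33 9 25
f 29 25 2
f 33 25 29
f 44 43 47
f 44 47 45
f 45 47 48
f 45 48 46
f 47 43 49
f 47 49 48
f 48 49 50
f 48 50 46
f 49 43 51
f 49 51 50
f 50 51 52
f 50 52 46
f 51 43 53
f 51 53 52
f 52 53 54
f 52 54 46
f 53 43 55
f 53 55 54
f 54 55 56
f 54 56 46
f 55 43 57
f 55 57 56
f 56 57 58
f 56 58 46
f 57 43 59
f 57 59 58
f 58 59 60
f 58 60 46
f 59 43 44
f 59 44 60
f 60 44 45
f 60 45 46
f 62 61 64
f 62 64 63
f 64 61 65
f 64 65 63
f 65 61 66
f 65 66 63
f 66 61 67
f 66 67 63
f 67 61 68
f 67 68 63
f 68 61 69
f 68 69 63
f 69 61 70
f 69 70 63
f 70 61 71
f 70 71 63
f 71 61 72
f 71 72 63
f 72 61 73
f 72 73 63
f 73 61 62
f 73 62 63
f 75 77 74
f 78 75 74
f 74 77 76
f 76 78 74
f 75 81 77
f 79 75 78
f 79 81 75
f 77 81 76
f 80 78 76
f 76 81 80
f 80 79 78
f 81 79 80



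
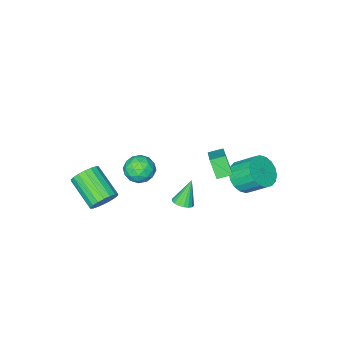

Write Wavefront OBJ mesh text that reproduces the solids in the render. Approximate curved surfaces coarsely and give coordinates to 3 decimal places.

v 0.058 2.172 -0.194
v 0.404 2.654 -0.012
v -0.598 2.088 1.274
v 0.175 2.775 -0.107
v -0.077 2.777 -0.22
v -0.302 2.659 -0.327
v -0.456 2.445 -0.408
v -0.508 2.176 -0.447
v -0.448 1.907 -0.435
v -0.288 1.691 -0.376
v -0.059 1.569 -0.281
v 0.193 1.568 -0.168
v 0.418 1.685 -0.061
v 0.572 1.9 0.02
v 0.624 2.168 0.059
v 0.564 2.437 0.047
v -3.586 2.724 0.289
v -2.841 3.379 -0.023
v -3.349 4.432 0.98
v -4.094 3.776 1.291
v -3.193 3.48 -0.306
v -3.701 4.533 0.696
v -3.622 3.431 -0.473
v -4.13 4.484 0.53
v -4.044 3.242 -0.488
v -4.552 4.295 0.515
v -4.375 2.95 -0.349
v -4.883 4.003 0.653
v -4.55 2.613 -0.084
v -5.059 3.666 0.918
v -4.534 2.298 0.254
v -5.043 3.351 1.257
v -4.331 2.068 0.6
v -4.839 3.121 1.603
v -3.979 1.967 0.884
v -4.487 3.02 1.886
v -3.55 2.016 1.05
v -4.058 3.069 2.053
v -3.128 2.205 1.065
v -3.636 3.258 2.068
v -2.797 2.497 0.927
v -3.305 3.55 1.929
v -2.621 2.834 0.662
v -3.13 3.887 1.664
v -2.637 3.149 0.323
v -3.146 4.202 1.326
v -1.473 2.914 2.182
v -1.544 2.233 3.216
v -2.202 3.3 2.386
v -2.274 2.619 3.42
v -0.406 4.381 3.22
v -0.478 3.7 4.254
v -1.136 4.767 3.424
v -1.207 4.086 4.458
v 2.241 -1.941 -1.947
v 3.085 -1.812 -1.694
v 3.043 -3.651 -0.62
v 2.199 -3.779 -0.873
v 2.878 -1.638 -1.404
v 2.836 -3.477 -0.33
v 2.546 -1.524 -1.222
v 2.504 -3.363 -0.148
v 2.153 -1.492 -1.183
v 2.111 -3.331 -0.109
v 1.777 -1.55 -1.296
v 1.735 -3.388 -0.222
v 1.494 -1.684 -1.537
v 1.452 -3.523 -0.463
v 1.358 -1.869 -1.86
v 1.316 -3.708 -0.786
v 1.397 -2.069 -2.2
v 1.355 -3.908 -1.126
v 1.604 -2.243 -2.49
v 1.562 -4.082 -1.416
v 1.936 -2.357 -2.672
v 1.894 -4.196 -1.598
v 2.329 -2.389 -2.711
v 2.287 -4.228 -1.637
v 2.705 -2.332 -2.598
v 2.663 -4.17 -1.524
v 2.988 -2.197 -2.357
v 2.946 -4.036 -1.283
v 3.124 -2.012 -2.034
v 3.082 -3.851 -0.96
v -1.326 -2.111 -0.78
v -0.701 -1.426 -1.056
v -0.159 -3.154 -0.724
v 0.466 -2.469 -1
v 0.059 -2.428 -0.123
v -0.662 -1.784 -0.158
v -0.198 -2.796 -1.622
v -0.919 -2.152 -1.657
v -0.004 -1.85 -1.576
v 0.155 -1.622 -0.65
v -1.015 -2.958 -1.13
v -0.856 -2.73 -0.204
v -1.116 -1.677 -0.923
v 0.256 -2.903 -0.857
v 0.017 -2.879 -0.342
v 0.384 -2.476 -0.504
v -1.093 -1.887 -0.395
v -0.725 -1.485 -0.557
v -0.279 -2.074 -0.009
v -0.135 -3.095 -1.223
v 0.233 -2.693 -1.385
v -1.244 -2.104 -1.276
v -0.877 -1.701 -1.438
v -0.581 -2.506 -1.771
v -0.339 -1.524 -1.391
v 0.347 -2.136 -1.358
v -0.043 -2.329 -1.724
v -0.467 -1.95 -1.744
v -0.245 -1.39 -0.846
v 0.441 -2.002 -0.813
v 0.202 -1.979 -0.298
v -0.222 -1.6 -0.318
v 0.164 -1.639 -1.152
v -1.301 -2.578 -0.967
v -0.615 -3.19 -0.934
v -0.638 -2.98 -1.462
v -1.062 -2.601 -1.482
v -1.207 -2.444 -0.422
v -0.521 -3.056 -0.389
v -0.393 -2.63 -0.036
v -0.817 -2.251 -0.056
v -1.024 -2.941 -0.628
f 2 1 4
f 2 4 3
f 4 1 5
f 4 5 3
f 5 1 6
f 5 6 3
f 6 1 7
f 6 7 3
f 7 1 8
f 7 8 3
f 8 1 9
f 8 9 3
f 9 1 10
f 9 10 3
f 10 1 11
f 10 11 3
f 11 1 12
f 11 12 3
f 12 1 13
f 12 13 3
f 13 1 14
f 13 14 3
f 14 1 15
f 14 15 3
f 15 1 16
f 15 16 3
f 16 1 2
f 16 2 3
f 18 17 21
f 18 21 19
f 19 21 22
f 19 22 20
f 21 17 23
f 21 23 22
f 22 23 24
f 22 24 20
f 23 17 25
f 23 25 24
f 24 25 26
f 24 26 20
f 25 17 27
f 25 27 26
f 26 27 28
f 26 28 20
f 27 17 29
f 27 29 28
f 28 29 30
f 28 30 20
f 29 17 31
f 29 31 30
f 30 31 32
f 30 32 20
f 31 17 33
f 31 33 32
f 32 33 34
f 32 34 20
f 33 17 35
f 33 35 34
f 34 35 36
f 34 36 20
f 35 17 37
f 35 37 36
f 36 37 38
f 36 38 20
f 37 17 39
f 37 39 38
f 38 39 40
f 38 40 20
f 39 17 41
f 39 41 40
f 40 41 42
f 40 42 20
f 41 17 43
f 41 43 42
f 42 43 44
f 42 44 20
f 43 17 45
f 43 45 44
f 44 45 46
f 44 46 20
f 45 17 18
f 45 18 46
f 46 18 19
f 46 19 20
f 48 50 47
f 51 48 47
f 47 50 49
f 49 51 47
f 48 54 50
f 52 48 51
f 52 54 48
f 50 54 49
f 53 51 49
f 49 54 53
f 53 52 51
f 54 52 53
f 56 55 59
f 56 59 57
f 57 59 60
f 57 60 58
f 59 55 61
f 59 61 60
f 60 61 62
f 60 62 58
f 61 55 63
f 61 63 62
f 62 63 64
f 62 64 58
f 63 55 65
f 63 65 64
f 64 65 66
f 64 66 58
f 65 55 67
f 65 67 66
f 66 67 68
f 66 68 58
f 67 55 69
f 67 69 68
f 68 69 70
f 68 70 58
f 69 55 71
f 69 71 70
f 70 71 72
f 70 72 58
f 71 55 73
f 71 73 72
f 72 73 74
f 72 74 58
f 73 55 75
f 73 75 74
f 74 75 76
f 74 76 58
f 75 55 77
f 75 77 76
f 76 77 78
f 76 78 58
f 77 55 79
f 77 79 78
f 78 79 80
f 78 80 58
f 79 55 81
f 79 81 80
f 80 81 82
f 80 82 58
f 81 55 83
f 81 83 82
f 82 83 84
f 82 84 58
f 83 55 56
f 83 56 84
f 84 56 57
f 84 57 58
f 85 122 101
f 122 96 125
f 101 125 90
f 122 125 101
f 85 101 97
f 101 90 102
f 97 102 86
f 101 102 97
f 85 97 106
f 97 86 107
f 106 107 92
f 97 107 106
f 85 106 118
f 106 92 121
f 118 121 95
f 106 121 118
f 85 118 122
f 118 95 126
f 122 126 96
f 118 126 122
f 86 102 113
f 102 90 116
f 113 116 94
f 102 116 113
f 90 125 103
f 125 96 124
f 103 124 89
f 125 124 103
f 96 126 123
f 126 95 119
f 123 119 87
f 126 119 123
f 95 121 120
f 121 92 108
f 120 108 91
f 121 108 120
f 92 107 112
f 107 86 109
f 112 109 93
f 107 109 112
f 88 114 100
f 114 94 115
f 100 115 89
f 114 115 100
f 88 100 98
f 100 89 99
f 98 99 87
f 100 99 98
f 88 98 105
f 98 87 104
f 105 104 91
f 98 104 105
f 88 105 110
f 105 91 111
f 110 111 93
f 105 111 110
f 88 110 114
f 110 93 117
f 114 117 94
f 110 117 114
f 89 115 103
f 115 94 116
f 103 116 90
f 115 116 103
f 87 99 123
f 99 89 124
f 123 124 96
f 99 124 123
f 91 104 120
f 104 87 119
f 120 119 95
f 104 119 120
f 93 111 112
f 111 91 108
f 112 108 92
f 111 108 112
f 94 117 113
f 117 93 109
f 113 109 86
f 117 109 113



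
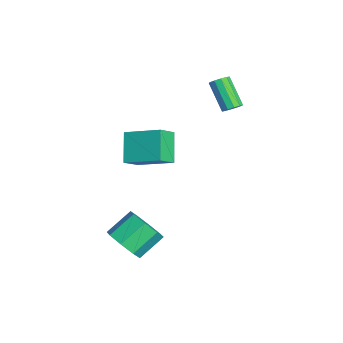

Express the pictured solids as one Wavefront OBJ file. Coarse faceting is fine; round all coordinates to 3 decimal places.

v 4.196 -2.245 -1.932
v 4.815 -1.56 -2.411
v 4.244 -0.411 -1.506
v 3.624 -1.095 -1.028
v 4.108 -1.631 -2.767
v 3.536 -0.482 -1.863
v 3.451 -2.062 -2.635
v 2.88 -0.913 -1.731
v 3.231 -2.599 -2.091
v 2.66 -1.45 -1.187
v 3.576 -2.929 -1.454
v 3.005 -1.78 -0.549
v 4.284 -2.858 -1.097
v 3.712 -1.709 -0.193
v 4.94 -2.427 -1.229
v 4.369 -1.278 -0.325
v 5.16 -1.89 -1.773
v 4.589 -0.741 -0.869
v -0.868 3.461 3.361
v -0.486 3.172 3.588
v -1.61 2.69 4.867
v -1.992 2.979 4.639
v -0.472 3.475 3.713
v -1.597 2.992 4.992
v -0.61 3.772 3.704
v -1.735 3.29 4.983
v -0.846 3.95 3.564
v -1.971 3.468 4.843
v -1.091 3.942 3.346
v -2.215 3.46 4.625
v -1.25 3.75 3.133
v -2.374 3.268 4.412
v -1.263 3.448 3.008
v -2.388 2.965 4.287
v -1.125 3.15 3.017
v -2.25 2.668 4.296
v -0.889 2.972 3.157
v -2.014 2.49 4.436
v -0.645 2.98 3.375
v -1.769 2.498 4.654
v 2.032 -1.978 2.139
v 0.845 -1.831 3.362
v 1.381 -1.269 1.422
v 0.195 -1.122 2.645
v 2.965 -0.398 2.855
v 1.779 -0.251 4.078
v 2.315 0.311 2.138
v 1.128 0.458 3.361
f 2 1 5
f 2 5 3
f 3 5 6
f 3 6 4
f 5 1 7
f 5 7 6
f 6 7 8
f 6 8 4
f 7 1 9
f 7 9 8
f 8 9 10
f 8 10 4
f 9 1 11
f 9 11 10
f 10 11 12
f 10 12 4
f 11 1 13
f 11 13 12
f 12 13 14
f 12 14 4
f 13 1 15
f 13 15 14
f 14 15 16
f 14 16 4
f 15 1 17
f 15 17 16
f 16 17 18
f 16 18 4
f 17 1 2
f 17 2 18
f 18 2 3
f 18 3 4
f 20 19 23
f 20 23 21
f 21 23 24
f 21 24 22
f 23 19 25
f 23 25 24
f 24 25 26
f 24 26 22
f 25 19 27
f 25 27 26
f 26 27 28
f 26 28 22
f 27 19 29
f 27 29 28
f 28 29 30
f 28 30 22
f 29 19 31
f 29 31 30
f 30 31 32
f 30 32 22
f 31 19 33
f 31 33 32
f 32 33 34
f 32 34 22
f 33 19 35
f 33 35 34
f 34 35 36
f 34 36 22
f 35 19 37
f 35 37 36
f 36 37 38
f 36 38 22
f 37 19 39
f 37 39 38
f 38 39 40
f 38 40 22
f 39 19 20
f 39 20 40
f 40 20 21
f 40 21 22
f 42 44 41
f 45 42 41
f 41 44 43
f 43 45 41
f 42 48 44
f 46 42 45
f 46 48 42
f 44 48 43
f 47 45 43
f 43 48 47
f 47 46 45
f 48 46 47



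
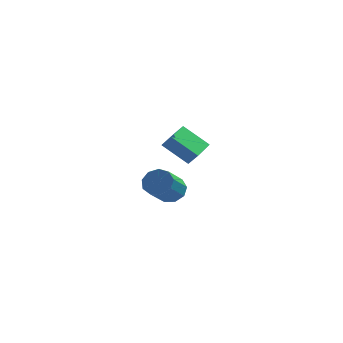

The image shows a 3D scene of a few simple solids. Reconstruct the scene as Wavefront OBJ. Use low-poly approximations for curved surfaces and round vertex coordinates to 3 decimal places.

v 1.388 2.316 -1.166
v 1.962 2.124 -0.421
v 1.792 4.135 -1.009
v 2.367 3.943 -0.264
v 2.953 2.077 -2.436
v 3.528 1.885 -1.691
v 3.358 3.896 -2.279
v 3.932 3.704 -1.534
v 2.779 -2.975 -2.243
v 3.655 -3.035 -1.97
v 3.178 -4.545 -0.765
v 2.301 -4.485 -1.037
v 3.341 -2.637 -1.597
v 2.863 -4.147 -0.392
v 2.763 -2.398 -1.526
v 2.285 -3.908 -0.321
v 2.193 -2.429 -1.79
v 1.715 -3.939 -0.585
v 1.897 -2.715 -2.266
v 1.419 -4.225 -1.061
v 2.014 -3.123 -2.731
v 1.536 -4.633 -1.526
v 2.489 -3.462 -2.967
v 2.011 -4.972 -1.762
v 3.099 -3.573 -2.864
v 2.622 -5.083 -1.659
v 3.56 -3.404 -2.47
v 3.082 -4.914 -1.265
f 2 4 1
f 5 2 1
f 1 4 3
f 3 5 1
f 2 8 4
f 6 2 5
f 6 8 2
f 4 8 3
f 7 5 3
f 3 8 7
f 7 6 5
f 8 6 7
f 10 9 13
f 10 13 11
f 11 13 14
f 11 14 12
f 13 9 15
f 13 15 14
f 14 15 16
f 14 16 12
f 15 9 17
f 15 17 16
f 16 17 18
f 16 18 12
f 17 9 19
f 17 19 18
f 18 19 20
f 18 20 12
f 19 9 21
f 19 21 20
f 20 21 22
f 20 22 12
f 21 9 23
f 21 23 22
f 22 23 24
f 22 24 12
f 23 9 25
f 23 25 24
f 24 25 26
f 24 26 12
f 25 9 27
f 25 27 26
f 26 27 28
f 26 28 12
f 27 9 10
f 27 10 28
f 28 10 11
f 28 11 12



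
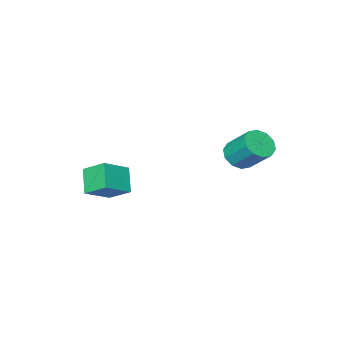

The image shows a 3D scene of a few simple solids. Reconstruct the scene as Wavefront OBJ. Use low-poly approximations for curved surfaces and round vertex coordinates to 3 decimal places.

v -3.557 2.257 1.944
v -2.749 2.653 1.641
v -2.934 4.02 2.933
v -3.743 3.623 3.236
v -3.192 2.885 1.332
v -3.377 4.251 2.624
v -3.774 2.876 1.257
v -3.959 4.243 2.549
v -4.273 2.631 1.445
v -4.459 3.998 2.737
v -4.499 2.243 1.823
v -4.685 3.61 3.115
v -4.366 1.86 2.247
v -4.551 3.227 3.539
v -3.923 1.629 2.556
v -4.108 2.995 3.848
v -3.341 1.637 2.631
v -3.526 3.004 3.923
v -2.841 1.882 2.443
v -3.027 3.249 3.735
v -2.615 2.27 2.065
v -2.801 3.637 3.357
v 1.36 -4.234 0.015
v 0.953 -2.971 0.815
v -0.225 -4.205 -0.839
v -0.632 -2.941 -0.038
v 2.012 -3.279 -1.162
v 1.605 -2.015 -0.361
v 0.427 -3.249 -2.015
v 0.02 -1.986 -1.215
f 2 1 5
f 2 5 3
f 3 5 6
f 3 6 4
f 5 1 7
f 5 7 6
f 6 7 8
f 6 8 4
f 7 1 9
f 7 9 8
f 8 9 10
f 8 10 4
f 9 1 11
f 9 11 10
f 10 11 12
f 10 12 4
f 11 1 13
f 11 13 12
f 12 13 14
f 12 14 4
f 13 1 15
f 13 15 14
f 14 15 16
f 14 16 4
f 15 1 17
f 15 17 16
f 16 17 18
f 16 18 4
f 17 1 19
f 17 19 18
f 18 19 20
f 18 20 4
f 19 1 21
f 19 21 20
f 20 21 22
f 20 22 4
f 21 1 2
f 21 2 22
f 22 2 3
f 22 3 4
f 24 26 23
f 27 24 23
f 23 26 25
f 25 27 23
f 24 30 26
f 28 24 27
f 28 30 24
f 26 30 25
f 29 27 25
f 25 30 29
f 29 28 27
f 30 28 29



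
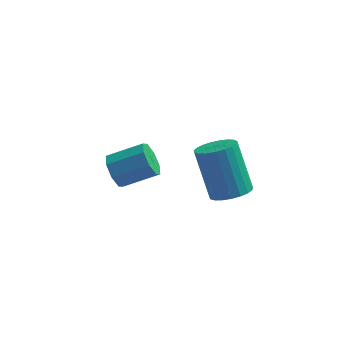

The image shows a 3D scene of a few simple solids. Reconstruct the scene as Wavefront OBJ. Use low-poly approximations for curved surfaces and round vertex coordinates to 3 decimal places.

v 1.288 -3.363 2.07
v 1.653 -2.739 1.914
v 1.057 -1.972 3.594
v 0.692 -2.597 3.75
v 1.376 -2.684 1.791
v 0.781 -1.917 3.471
v 1.084 -2.746 1.716
v 0.489 -1.979 3.396
v 0.828 -2.915 1.703
v 0.232 -2.149 3.382
v 0.651 -3.162 1.752
v 0.055 -2.395 3.432
v 0.584 -3.443 1.857
v -0.012 -2.677 3.537
v 0.638 -3.711 1.999
v 0.043 -2.944 3.678
v 0.806 -3.919 2.153
v 0.21 -3.152 3.832
v 1.056 -4.03 2.292
v 0.46 -3.263 3.972
v 1.347 -4.026 2.394
v 0.751 -3.26 4.073
v 1.627 -3.908 2.439
v 1.031 -3.141 4.119
v 1.849 -3.695 2.421
v 1.253 -2.929 4.1
v 1.973 -3.425 2.342
v 1.378 -2.659 4.021
v 1.98 -3.145 2.216
v 1.384 -2.378 3.895
v 1.866 -2.902 2.065
v 1.271 -2.135 3.744
v -3.126 0.621 -0.937
v -2.789 0.364 -1.544
v -1.498 0.603 -0.93
v -1.834 0.859 -0.323
v -2.882 0.922 -1.567
v -1.59 1.161 -0.953
v -3.117 1.304 -1.221
v -1.825 1.543 -0.607
v -3.357 1.285 -0.709
v -2.066 1.524 -0.094
v -3.462 0.877 -0.33
v -2.171 1.116 0.284
v -3.37 0.319 -0.307
v -2.078 0.558 0.307
v -3.135 -0.063 -0.653
v -1.843 0.176 -0.039
v -2.894 -0.044 -1.166
v -1.603 0.195 -0.551
f 2 1 5
f 2 5 3
f 3 5 6
f 3 6 4
f 5 1 7
f 5 7 6
f 6 7 8
f 6 8 4
f 7 1 9
f 7 9 8
f 8 9 10
f 8 10 4
f 9 1 11
f 9 11 10
f 10 11 12
f 10 12 4
f 11 1 13
f 11 13 12
f 12 13 14
f 12 14 4
f 13 1 15
f 13 15 14
f 14 15 16
f 14 16 4
f 15 1 17
f 15 17 16
f 16 17 18
f 16 18 4
f 17 1 19
f 17 19 18
f 18 19 20
f 18 20 4
f 19 1 21
f 19 21 20
f 20 21 22
f 20 22 4
f 21 1 23
f 21 23 22
f 22 23 24
f 22 24 4
f 23 1 25
f 23 25 24
f 24 25 26
f 24 26 4
f 25 1 27
f 25 27 26
f 26 27 28
f 26 28 4
f 27 1 29
f 27 29 28
f 28 29 30
f 28 30 4
f 29 1 31
f 29 31 30
f 30 31 32
f 30 32 4
f 31 1 2
f 31 2 32
f 32 2 3
f 32 3 4
f 34 33 37
f 34 37 35
f 35 37 38
f 35 38 36
f 37 33 39
f 37 39 38
f 38 39 40
f 38 40 36
f 39 33 41
f 39 41 40
f 40 41 42
f 40 42 36
f 41 33 43
f 41 43 42
f 42 43 44
f 42 44 36
f 43 33 45
f 43 45 44
f 44 45 46
f 44 46 36
f 45 33 47
f 45 47 46
f 46 47 48
f 46 48 36
f 47 33 49
f 47 49 48
f 48 49 50
f 48 50 36
f 49 33 34
f 49 34 50
f 50 34 35
f 50 35 36



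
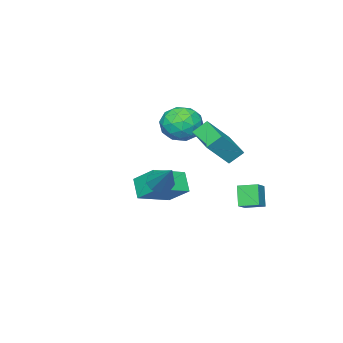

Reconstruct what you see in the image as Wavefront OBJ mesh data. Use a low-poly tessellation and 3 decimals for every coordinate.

v -4.49 -3.104 -0.612
v -3.696 -2.367 -0.642
v -3.304 -4.373 -0.378
v -2.51 -3.636 -0.408
v -3.196 -3.66 0.43
v -3.929 -2.876 0.286
v -3.071 -3.864 -1.306
v -3.804 -3.08 -1.45
v -2.819 -2.837 -1.07
v -2.897 -2.711 0.003
v -4.103 -4.029 -1.023
v -4.181 -3.903 0.05
v -4.197 -2.624 -0.648
v -2.803 -4.116 -0.372
v -3.206 -4.13 0.12
v -2.74 -3.697 0.103
v -4.334 -2.923 -0.102
v -3.867 -2.49 -0.12
v -3.573 -3.25 0.51
v -3.133 -4.25 -0.9
v -2.666 -3.817 -0.918
v -4.26 -3.043 -1.123
v -3.794 -2.61 -1.14
v -3.427 -3.49 -1.53
v -3.215 -2.468 -0.917
v -2.518 -3.213 -0.779
v -2.848 -3.347 -1.307
v -3.279 -2.886 -1.392
v -3.261 -2.394 -0.286
v -2.564 -3.139 -0.148
v -2.967 -3.154 0.344
v -3.397 -2.693 0.259
v -2.745 -2.67 -0.538
v -4.436 -3.601 -0.872
v -3.739 -4.346 -0.734
v -3.603 -4.047 -1.279
v -4.033 -3.586 -1.364
v -4.482 -3.527 -0.241
v -3.785 -4.272 -0.103
v -3.721 -3.854 0.372
v -4.152 -3.393 0.287
v -4.255 -4.07 -0.482
v -1.062 -2.183 -3.041
v -1.109 -1.024 -2.154
v -0.626 -1.525 -3.877
v -0.673 -0.367 -2.991
v 0.593 -2.553 -2.469
v 0.546 -1.395 -1.583
v 1.029 -1.896 -3.306
v 0.982 -0.737 -2.419
v 2.245 0.588 -1.16
v 2.807 0.578 -1.444
v 2.915 1.852 0.12
v 2.56 0.885 -1.618
v 2.165 1.053 -1.578
v 1.808 1.003 -1.342
v 1.655 0.76 -1.021
v 1.778 0.435 -0.765
v 2.12 0.182 -0.694
v 2.52 0.119 -0.841
v 2.792 0.275 -1.138
v -3.199 0.702 -4.556
v -3.638 0.258 -3.566
v -3.596 1.572 -4.342
v -4.035 1.128 -3.352
v -2.465 0.932 -4.128
v -2.904 0.488 -3.138
v -2.862 1.802 -3.914
v -3.301 1.358 -2.924
v -2.941 -0.023 -0.275
v -1.77 -0.311 0.98
v -2.232 1.43 -0.602
v -1.061 1.142 0.652
v -2.399 -0.422 -0.872
v -1.228 -0.71 0.382
v -1.69 1.031 -1.2
v -0.519 0.743 0.055
f 1 38 17
f 38 12 41
f 17 41 6
f 38 41 17
f 1 17 13
f 17 6 18
f 13 18 2
f 17 18 13
f 1 13 22
f 13 2 23
f 22 23 8
f 13 23 22
f 1 22 34
f 22 8 37
f 34 37 11
f 22 37 34
f 1 34 38
f 34 11 42
f 38 42 12
f 34 42 38
f 2 18 29
f 18 6 32
f 29 32 10
f 18 32 29
f 6 41 19
f 41 12 40
f 19 40 5
f 41 40 19
f 12 42 39
f 42 11 35
f 39 35 3
f 42 35 39
f 11 37 36
f 37 8 24
f 36 24 7
f 37 24 36
f 8 23 28
f 23 2 25
f 28 25 9
f 23 25 28
f 4 30 16
f 30 10 31
f 16 31 5
f 30 31 16
f 4 16 14
f 16 5 15
f 14 15 3
f 16 15 14
f 4 14 21
f 14 3 20
f 21 20 7
f 14 20 21
f 4 21 26
f 21 7 27
f 26 27 9
f 21 27 26
f 4 26 30
f 26 9 33
f 30 33 10
f 26 33 30
f 5 31 19
f 31 10 32
f 19 32 6
f 31 32 19
f 3 15 39
f 15 5 40
f 39 40 12
f 15 40 39
f 7 20 36
f 20 3 35
f 36 35 11
f 20 35 36
f 9 27 28
f 27 7 24
f 28 24 8
f 27 24 28
f 10 33 29
f 33 9 25
f 29 25 2
f 33 25 29
f 44 46 43
f 47 44 43
f 43 46 45
f 45 47 43
f 44 50 46
f 48 44 47
f 48 50 44
f 46 50 45
f 49 47 45
f 45 50 49
f 49 48 47
f 50 48 49
f 52 51 54
f 52 54 53
f 54 51 55
f 54 55 53
f 55 51 56
f 55 56 53
f 56 51 57
f 56 57 53
f 57 51 58
f 57 58 53
f 58 51 59
f 58 59 53
f 59 51 60
f 59 60 53
f 60 51 61
f 60 61 53
f 61 51 52
f 61 52 53
f 63 65 62
f 66 63 62
f 62 65 64
f 64 66 62
f 63 69 65
f 67 63 66
f 67 69 63
f 65 69 64
f 68 66 64
f 64 69 68
f 68 67 66
f 69 67 68
f 71 73 70
f 74 71 70
f 70 73 72
f 72 74 70
f 71 77 73
f 75 71 74
f 75 77 71
f 73 77 72
f 76 74 72
f 72 77 76
f 76 75 74
f 77 75 76



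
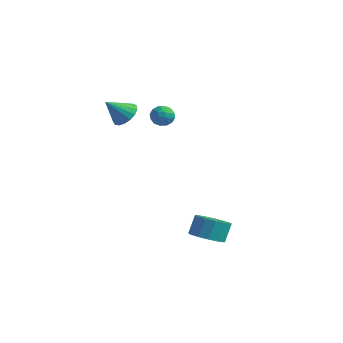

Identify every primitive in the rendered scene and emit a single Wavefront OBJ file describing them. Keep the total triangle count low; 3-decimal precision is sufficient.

v -3.346 -0.517 3.03
v -2.646 -0.284 3.564
v -3.894 -1.523 4.19
v -2.956 0.004 3.667
v -3.355 0.172 3.624
v -3.752 0.183 3.446
v -4.056 0.034 3.172
v -4.197 -0.242 2.866
v -4.143 -0.581 2.597
v -3.907 -0.905 2.428
v -3.541 -1.14 2.397
v -3.131 -1.233 2.511
v -2.77 -1.161 2.744
v -2.541 -0.942 3.042
v -2.496 -0.626 3.338
v 3.953 -1.967 -3.425
v 4.643 -2.618 -3.023
v 4.576 -2.004 -1.913
v 3.887 -1.353 -2.315
v 4.946 -2.178 -3.248
v 4.879 -1.564 -2.139
v 4.934 -1.671 -3.53
v 4.867 -1.056 -2.42
v 4.611 -1.257 -3.778
v 4.544 -0.643 -2.669
v 4.079 -1.07 -3.914
v 4.012 -0.455 -2.805
v 3.507 -1.167 -3.895
v 3.44 -0.552 -2.785
v 3.077 -1.518 -3.726
v 3.01 -0.904 -2.617
v 2.925 -2.012 -3.462
v 2.858 -1.397 -2.352
v 3.1 -2.491 -3.186
v 3.033 -1.877 -2.076
v 3.545 -2.805 -2.986
v 3.479 -2.19 -1.876
v 4.121 -2.852 -2.925
v 4.054 -2.238 -1.815
v -2.65 1.804 2.815
v -1.902 1.916 2.803
v -2.478 0.624 2.537
v -1.73 0.736 2.525
v -2.106 0.769 3.18
v -2.213 1.499 3.352
v -2.167 1.041 1.988
v -2.274 1.771 2.16
v -1.603 1.445 2.291
v -1.565 1.277 3.028
v -2.815 1.263 2.312
v -2.777 1.095 3.049
v -2.291 1.964 2.833
v -2.089 0.576 2.507
v -2.31 0.596 2.892
v -1.87 0.662 2.885
v -2.474 1.718 3.157
v -2.034 1.784 3.149
v -2.154 1.11 3.371
v -2.346 0.756 2.191
v -1.906 0.822 2.183
v -2.51 1.878 2.455
v -2.07 1.944 2.448
v -2.226 1.43 1.969
v -1.676 1.753 2.525
v -1.575 1.059 2.362
v -1.832 1.238 2.046
v -1.895 1.667 2.147
v -1.654 1.654 2.958
v -1.552 0.96 2.795
v -1.774 0.98 3.181
v -1.836 1.409 3.282
v -1.478 1.377 2.658
v -2.828 1.58 2.545
v -2.726 0.886 2.382
v -2.544 1.131 2.058
v -2.606 1.56 2.159
v -2.805 1.481 2.978
v -2.704 0.787 2.815
v -2.485 0.873 3.193
v -2.548 1.302 3.294
v -2.902 1.163 2.682
f 2 1 4
f 2 4 3
f 4 1 5
f 4 5 3
f 5 1 6
f 5 6 3
f 6 1 7
f 6 7 3
f 7 1 8
f 7 8 3
f 8 1 9
f 8 9 3
f 9 1 10
f 9 10 3
f 10 1 11
f 10 11 3
f 11 1 12
f 11 12 3
f 12 1 13
f 12 13 3
f 13 1 14
f 13 14 3
f 14 1 15
f 14 15 3
f 15 1 2
f 15 2 3
f 17 16 20
f 17 20 18
f 18 20 21
f 18 21 19
f 20 16 22
f 20 22 21
f 21 22 23
f 21 23 19
f 22 16 24
f 22 24 23
f 23 24 25
f 23 25 19
f 24 16 26
f 24 26 25
f 25 26 27
f 25 27 19
f 26 16 28
f 26 28 27
f 27 28 29
f 27 29 19
f 28 16 30
f 28 30 29
f 29 30 31
f 29 31 19
f 30 16 32
f 30 32 31
f 31 32 33
f 31 33 19
f 32 16 34
f 32 34 33
f 33 34 35
f 33 35 19
f 34 16 36
f 34 36 35
f 35 36 37
f 35 37 19
f 36 16 38
f 36 38 37
f 37 38 39
f 37 39 19
f 38 16 17
f 38 17 39
f 39 17 18
f 39 18 19
f 40 77 56
f 77 51 80
f 56 80 45
f 77 80 56
f 40 56 52
f 56 45 57
f 52 57 41
f 56 57 52
f 40 52 61
f 52 41 62
f 61 62 47
f 52 62 61
f 40 61 73
f 61 47 76
f 73 76 50
f 61 76 73
f 40 73 77
f 73 50 81
f 77 81 51
f 73 81 77
f 41 57 68
f 57 45 71
f 68 71 49
f 57 71 68
f 45 80 58
f 80 51 79
f 58 79 44
f 80 79 58
f 51 81 78
f 81 50 74
f 78 74 42
f 81 74 78
f 50 76 75
f 76 47 63
f 75 63 46
f 76 63 75
f 47 62 67
f 62 41 64
f 67 64 48
f 62 64 67
f 43 69 55
f 69 49 70
f 55 70 44
f 69 70 55
f 43 55 53
f 55 44 54
f 53 54 42
f 55 54 53
f 43 53 60
f 53 42 59
f 60 59 46
f 53 59 60
f 43 60 65
f 60 46 66
f 65 66 48
f 60 66 65
f 43 65 69
f 65 48 72
f 69 72 49
f 65 72 69
f 44 70 58
f 70 49 71
f 58 71 45
f 70 71 58
f 42 54 78
f 54 44 79
f 78 79 51
f 54 79 78
f 46 59 75
f 59 42 74
f 75 74 50
f 59 74 75
f 48 66 67
f 66 46 63
f 67 63 47
f 66 63 67
f 49 72 68
f 72 48 64
f 68 64 41
f 72 64 68

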